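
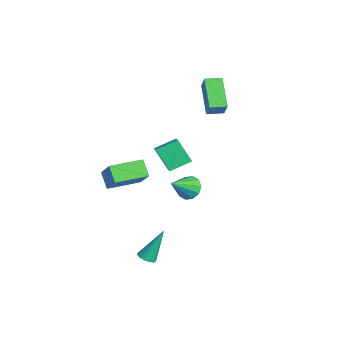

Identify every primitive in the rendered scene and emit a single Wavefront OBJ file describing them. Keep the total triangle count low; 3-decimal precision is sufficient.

v 4.043 -2.256 -3.682
v 4.507 -2.477 -3.515
v 3.857 -1.304 -1.898
v 4.58 -2.255 -3.626
v 4.53 -2.033 -3.75
v 4.369 -1.863 -3.857
v 4.133 -1.782 -3.925
v 3.876 -1.81 -3.937
v 3.658 -1.94 -3.89
v 3.528 -2.143 -3.796
v 3.516 -2.371 -3.675
v 3.625 -2.573 -3.556
v 3.829 -2.702 -3.466
v 4.083 -2.729 -3.425
v 4.328 -2.648 -3.443
v -2.089 2.345 2.643
v -3.738 2.469 3.871
v -2.04 3.314 2.61
v -3.69 3.437 3.838
v -1.39 2.343 3.582
v -3.04 2.466 4.81
v -1.342 3.311 3.549
v -2.991 3.435 4.777
v -0.204 -0.831 1.504
v -0.341 0.388 1.993
v -0.938 -0.76 1.123
v -1.075 0.458 1.612
v 0.515 -0.238 0.228
v 0.378 0.98 0.717
v -0.219 -0.168 -0.153
v -0.356 1.051 0.336
v -0.177 0.961 -1.749
v 0.52 1.332 -1.782
v 0.477 -0.181 -0.771
v 0.27 1.513 -1.404
v -0.15 1.484 -1.157
v -0.581 1.254 -1.137
v -0.857 0.913 -1.35
v -0.874 0.59 -1.716
v -0.624 0.409 -2.094
v -0.204 0.439 -2.341
v 0.227 0.668 -2.362
v 0.503 1.009 -2.148
v -3.151 -3.207 -1.86
v -1.984 -2.98 -0.617
v -3.514 -1.291 -1.868
v -2.347 -1.064 -0.625
v -2.333 -3.056 -2.655
v -1.166 -2.829 -1.412
v -2.696 -1.14 -2.663
v -1.529 -0.913 -1.42
f 2 1 4
f 2 4 3
f 4 1 5
f 4 5 3
f 5 1 6
f 5 6 3
f 6 1 7
f 6 7 3
f 7 1 8
f 7 8 3
f 8 1 9
f 8 9 3
f 9 1 10
f 9 10 3
f 10 1 11
f 10 11 3
f 11 1 12
f 11 12 3
f 12 1 13
f 12 13 3
f 13 1 14
f 13 14 3
f 14 1 15
f 14 15 3
f 15 1 2
f 15 2 3
f 17 19 16
f 20 17 16
f 16 19 18
f 18 20 16
f 17 23 19
f 21 17 20
f 21 23 17
f 19 23 18
f 22 20 18
f 18 23 22
f 22 21 20
f 23 21 22
f 25 27 24
f 28 25 24
f 24 27 26
f 26 28 24
f 25 31 27
f 29 25 28
f 29 31 25
f 27 31 26
f 30 28 26
f 26 31 30
f 30 29 28
f 31 29 30
f 33 32 35
f 33 35 34
f 35 32 36
f 35 36 34
f 36 32 37
f 36 37 34
f 37 32 38
f 37 38 34
f 38 32 39
f 38 39 34
f 39 32 40
f 39 40 34
f 40 32 41
f 40 41 34
f 41 32 42
f 41 42 34
f 42 32 43
f 42 43 34
f 43 32 33
f 43 33 34
f 45 47 44
f 48 45 44
f 44 47 46
f 46 48 44
f 45 51 47
f 49 45 48
f 49 51 45
f 47 51 46
f 50 48 46
f 46 51 50
f 50 49 48
f 51 49 50



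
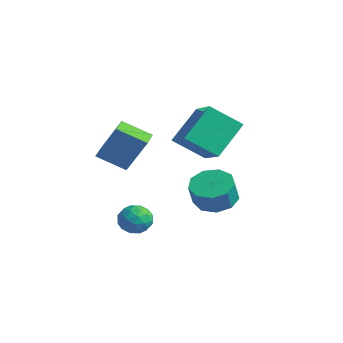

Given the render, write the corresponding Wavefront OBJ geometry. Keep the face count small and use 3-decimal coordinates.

v -0.137 -4.665 0.91
v 0.736 -4.157 2.74
v -0.718 -3.969 0.994
v 0.155 -3.461 2.824
v 0.865 -3.739 0.176
v 1.738 -3.231 2.006
v 0.284 -3.043 0.26
v 1.157 -2.535 2.09
v 0.796 -3.203 -2.776
v 1.547 -3.05 -3.122
v 1.293 -4.33 -2.198
v 2.044 -4.177 -2.544
v 1.753 -3.678 -1.933
v 1.446 -2.981 -2.29
v 1.394 -4.399 -3.03
v 1.087 -3.702 -3.387
v 1.916 -3.789 -3.28
v 2.139 -3.343 -2.602
v 0.701 -4.037 -2.718
v 0.924 -3.591 -2.04
v 1.128 -3.027 -3
v 1.712 -4.353 -2.32
v 1.541 -4.059 -1.961
v 1.983 -3.969 -2.165
v 1.069 -2.987 -2.511
v 1.51 -2.897 -2.714
v 1.631 -3.266 -2.015
v 1.33 -4.483 -2.606
v 1.771 -4.393 -2.809
v 0.857 -3.411 -3.155
v 1.299 -3.321 -3.359
v 1.209 -4.114 -3.305
v 1.786 -3.372 -3.296
v 2.078 -4.035 -2.956
v 1.696 -4.165 -3.242
v 1.516 -3.755 -3.452
v 1.917 -3.11 -2.898
v 2.209 -3.773 -2.558
v 2.038 -3.479 -2.198
v 1.858 -3.07 -2.408
v 2.134 -3.544 -2.99
v 0.631 -3.607 -2.762
v 0.923 -4.27 -2.422
v 0.982 -4.31 -2.912
v 0.802 -3.901 -3.122
v 0.762 -3.345 -2.364
v 1.054 -4.008 -2.024
v 1.324 -3.625 -1.868
v 1.144 -3.215 -2.078
v 0.706 -3.836 -2.33
v 0.175 1.762 -3.524
v 0.98 1.163 -3.95
v 1.249 0.679 -2.763
v 0.445 1.278 -2.336
v 1.242 1.828 -3.739
v 1.511 1.345 -2.551
v 1.005 2.462 -3.427
v 1.274 1.979 -2.239
v 0.379 2.769 -3.16
v 0.649 2.285 -1.973
v -0.341 2.604 -3.064
v -0.072 2.121 -1.876
v -0.82 2.045 -3.182
v -0.551 1.562 -1.995
v -0.834 1.354 -3.461
v -0.564 0.87 -2.273
v -0.375 0.853 -3.769
v -0.105 0.37 -2.581
v 0.341 0.778 -3.962
v 0.611 0.294 -2.775
v -0.353 -0.384 0.605
v 1.319 -0.939 1.51
v -0.611 1.206 2.058
v 1.06 0.651 2.963
v 0.62 0.769 -0.483
v 2.291 0.214 0.422
v 0.361 2.359 0.97
v 2.033 1.804 1.875
f 2 4 1
f 5 2 1
f 1 4 3
f 3 5 1
f 2 8 4
f 6 2 5
f 6 8 2
f 4 8 3
f 7 5 3
f 3 8 7
f 7 6 5
f 8 6 7
f 9 46 25
f 46 20 49
f 25 49 14
f 46 49 25
f 9 25 21
f 25 14 26
f 21 26 10
f 25 26 21
f 9 21 30
f 21 10 31
f 30 31 16
f 21 31 30
f 9 30 42
f 30 16 45
f 42 45 19
f 30 45 42
f 9 42 46
f 42 19 50
f 46 50 20
f 42 50 46
f 10 26 37
f 26 14 40
f 37 40 18
f 26 40 37
f 14 49 27
f 49 20 48
f 27 48 13
f 49 48 27
f 20 50 47
f 50 19 43
f 47 43 11
f 50 43 47
f 19 45 44
f 45 16 32
f 44 32 15
f 45 32 44
f 16 31 36
f 31 10 33
f 36 33 17
f 31 33 36
f 12 38 24
f 38 18 39
f 24 39 13
f 38 39 24
f 12 24 22
f 24 13 23
f 22 23 11
f 24 23 22
f 12 22 29
f 22 11 28
f 29 28 15
f 22 28 29
f 12 29 34
f 29 15 35
f 34 35 17
f 29 35 34
f 12 34 38
f 34 17 41
f 38 41 18
f 34 41 38
f 13 39 27
f 39 18 40
f 27 40 14
f 39 40 27
f 11 23 47
f 23 13 48
f 47 48 20
f 23 48 47
f 15 28 44
f 28 11 43
f 44 43 19
f 28 43 44
f 17 35 36
f 35 15 32
f 36 32 16
f 35 32 36
f 18 41 37
f 41 17 33
f 37 33 10
f 41 33 37
f 52 51 55
f 52 55 53
f 53 55 56
f 53 56 54
f 55 51 57
f 55 57 56
f 56 57 58
f 56 58 54
f 57 51 59
f 57 59 58
f 58 59 60
f 58 60 54
f 59 51 61
f 59 61 60
f 60 61 62
f 60 62 54
f 61 51 63
f 61 63 62
f 62 63 64
f 62 64 54
f 63 51 65
f 63 65 64
f 64 65 66
f 64 66 54
f 65 51 67
f 65 67 66
f 66 67 68
f 66 68 54
f 67 51 69
f 67 69 68
f 68 69 70
f 68 70 54
f 69 51 52
f 69 52 70
f 70 52 53
f 70 53 54
f 72 74 71
f 75 72 71
f 71 74 73
f 73 75 71
f 72 78 74
f 76 72 75
f 76 78 72
f 74 78 73
f 77 75 73
f 73 78 77
f 77 76 75
f 78 76 77



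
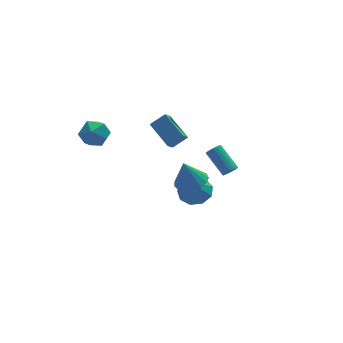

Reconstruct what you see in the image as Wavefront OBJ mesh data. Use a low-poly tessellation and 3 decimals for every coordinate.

v -0.877 -3.853 1.791
v -0.105 -3.298 1.925
v -1.263 -3.667 3.249
v -0.433 -3.002 1.8
v -0.863 -2.9 1.673
v -1.296 -3.017 1.574
v -1.633 -3.325 1.523
v -1.797 -3.754 1.535
v -1.75 -4.206 1.604
v -1.503 -4.577 1.717
v -1.113 -4.782 1.847
v -0.668 -4.774 1.963
v -0.272 -4.555 2.04
v -0.014 -4.175 2.06
v 0.046 -3.722 2.019
v 0.657 -0.394 -2.439
v 1.639 -0.58 -2.192
v 0.263 -0.826 -1.201
v 1.467 0.081 -2.016
v 0.916 0.519 -2.038
v 0.244 0.53 -2.249
v -0.235 0.109 -2.548
v -0.297 -0.547 -2.797
v 0.088 -1.132 -2.878
v 0.739 -1.371 -2.754
v 1.352 -1.153 -2.483
v 0.399 0.886 1.5
v -0.077 2.518 2.254
v -0.502 0.93 0.836
v -0.978 2.562 1.591
v 0.838 1.278 0.929
v 0.362 2.91 1.684
v -0.063 1.322 0.266
v -0.539 2.954 1.02
v -4.334 4.536 0.659
v -3.392 4.442 1.037
v -4.428 2.898 0.483
v -3.486 2.804 0.861
v -4.251 3.1 1.467
v -4.193 4.112 1.576
v -3.627 3.228 -0.056
v -3.569 4.24 0.053
v -2.955 3.633 0.596
v -3.34 3.554 1.537
v -4.48 3.786 -0.017
v -4.865 3.707 0.924
v 3.597 1.646 -3.23
v 3.984 1.544 -2.898
v 3.47 2.972 -1.858
v 3.083 3.074 -2.19
v 4.075 1.67 -3.027
v 3.561 3.099 -1.988
v 4.094 1.794 -3.187
v 3.58 3.222 -2.148
v 4.036 1.894 -3.354
v 3.522 3.323 -2.315
v 3.912 1.957 -3.502
v 3.398 3.386 -2.462
v 3.74 1.972 -3.608
v 3.226 3.401 -2.569
v 3.546 1.938 -3.657
v 3.032 3.367 -2.617
v 3.36 1.859 -3.64
v 2.846 3.288 -2.601
v 3.21 1.748 -3.562
v 2.696 3.176 -2.522
v 3.119 1.621 -3.432
v 2.605 3.05 -2.393
v 3.1 1.498 -3.272
v 2.586 2.926 -2.233
v 3.158 1.397 -3.105
v 2.644 2.826 -2.066
v 3.282 1.334 -2.958
v 2.768 2.763 -1.918
v 3.454 1.319 -2.851
v 2.94 2.748 -1.812
v 3.648 1.353 -2.803
v 3.134 2.782 -1.763
v 3.834 1.432 -2.819
v 3.32 2.861 -1.78
f 2 1 4
f 2 4 3
f 4 1 5
f 4 5 3
f 5 1 6
f 5 6 3
f 6 1 7
f 6 7 3
f 7 1 8
f 7 8 3
f 8 1 9
f 8 9 3
f 9 1 10
f 9 10 3
f 10 1 11
f 10 11 3
f 11 1 12
f 11 12 3
f 12 1 13
f 12 13 3
f 13 1 14
f 13 14 3
f 14 1 15
f 14 15 3
f 15 1 2
f 15 2 3
f 17 16 19
f 17 19 18
f 19 16 20
f 19 20 18
f 20 16 21
f 20 21 18
f 21 16 22
f 21 22 18
f 22 16 23
f 22 23 18
f 23 16 24
f 23 24 18
f 24 16 25
f 24 25 18
f 25 16 26
f 25 26 18
f 26 16 17
f 26 17 18
f 28 30 27
f 31 28 27
f 27 30 29
f 29 31 27
f 28 34 30
f 32 28 31
f 32 34 28
f 30 34 29
f 33 31 29
f 29 34 33
f 33 32 31
f 34 32 33
f 35 46 40
f 35 40 36
f 35 36 42
f 35 42 45
f 35 45 46
f 36 40 44
f 40 46 39
f 46 45 37
f 45 42 41
f 42 36 43
f 38 44 39
f 38 39 37
f 38 37 41
f 38 41 43
f 38 43 44
f 39 44 40
f 37 39 46
f 41 37 45
f 43 41 42
f 44 43 36
f 48 47 51
f 48 51 49
f 49 51 52
f 49 52 50
f 51 47 53
f 51 53 52
f 52 53 54
f 52 54 50
f 53 47 55
f 53 55 54
f 54 55 56
f 54 56 50
f 55 47 57
f 55 57 56
f 56 57 58
f 56 58 50
f 57 47 59
f 57 59 58
f 58 59 60
f 58 60 50
f 59 47 61
f 59 61 60
f 60 61 62
f 60 62 50
f 61 47 63
f 61 63 62
f 62 63 64
f 62 64 50
f 63 47 65
f 63 65 64
f 64 65 66
f 64 66 50
f 65 47 67
f 65 67 66
f 66 67 68
f 66 68 50
f 67 47 69
f 67 69 68
f 68 69 70
f 68 70 50
f 69 47 71
f 69 71 70
f 70 71 72
f 70 72 50
f 71 47 73
f 71 73 72
f 72 73 74
f 72 74 50
f 73 47 75
f 73 75 74
f 74 75 76
f 74 76 50
f 75 47 77
f 75 77 76
f 76 77 78
f 76 78 50
f 77 47 79
f 77 79 78
f 78 79 80
f 78 80 50
f 79 47 48
f 79 48 80
f 80 48 49
f 80 49 50



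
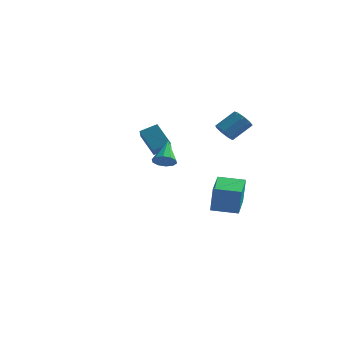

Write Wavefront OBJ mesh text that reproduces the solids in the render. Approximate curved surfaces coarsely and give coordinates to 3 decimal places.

v 1.975 2.906 -3.98
v 2.2 2.74 -2.222
v 1.477 4.786 -3.739
v 1.702 4.62 -1.981
v 3.538 3.34 -4.139
v 3.763 3.174 -2.381
v 3.04 5.22 -3.898
v 3.265 5.054 -2.14
v 2.079 -3.589 1.934
v 2.738 -3.553 2.098
v 1.741 -2.371 3.026
v 2.668 -3.287 1.78
v 2.374 -3.137 1.521
v 1.966 -3.159 1.42
v 1.602 -3.346 1.515
v 1.42 -3.625 1.771
v 1.49 -3.891 2.089
v 1.784 -4.041 2.348
v 2.192 -4.019 2.449
v 2.556 -3.832 2.353
v -1.489 2.725 0.26
v -2.524 3.144 1.474
v -1.963 3.855 -0.534
v -2.998 4.274 0.681
v -0.682 3.386 0.719
v -1.717 3.805 1.934
v -1.156 4.516 -0.074
v -2.191 4.935 1.14
v 3.427 1.39 2.674
v 4.016 1.27 2.296
v 4.781 2.15 3.208
v 4.193 2.27 3.586
v 3.781 1.657 2.119
v 4.547 2.537 3.032
v 3.381 1.92 2.203
v 4.146 2.799 3.115
v 3.002 1.934 2.507
v 3.768 2.813 3.419
v 2.823 1.694 2.889
v 3.588 2.573 3.801
v 2.926 1.312 3.17
v 3.691 2.191 4.082
v 3.264 0.967 3.22
v 4.029 1.846 4.132
v 3.678 0.82 3.014
v 4.443 1.699 3.926
v 3.975 0.94 2.649
v 4.741 1.819 3.561
f 2 4 1
f 5 2 1
f 1 4 3
f 3 5 1
f 2 8 4
f 6 2 5
f 6 8 2
f 4 8 3
f 7 5 3
f 3 8 7
f 7 6 5
f 8 6 7
f 10 9 12
f 10 12 11
f 12 9 13
f 12 13 11
f 13 9 14
f 13 14 11
f 14 9 15
f 14 15 11
f 15 9 16
f 15 16 11
f 16 9 17
f 16 17 11
f 17 9 18
f 17 18 11
f 18 9 19
f 18 19 11
f 19 9 20
f 19 20 11
f 20 9 10
f 20 10 11
f 22 24 21
f 25 22 21
f 21 24 23
f 23 25 21
f 22 28 24
f 26 22 25
f 26 28 22
f 24 28 23
f 27 25 23
f 23 28 27
f 27 26 25
f 28 26 27
f 30 29 33
f 30 33 31
f 31 33 34
f 31 34 32
f 33 29 35
f 33 35 34
f 34 35 36
f 34 36 32
f 35 29 37
f 35 37 36
f 36 37 38
f 36 38 32
f 37 29 39
f 37 39 38
f 38 39 40
f 38 40 32
f 39 29 41
f 39 41 40
f 40 41 42
f 40 42 32
f 41 29 43
f 41 43 42
f 42 43 44
f 42 44 32
f 43 29 45
f 43 45 44
f 44 45 46
f 44 46 32
f 45 29 47
f 45 47 46
f 46 47 48
f 46 48 32
f 47 29 30
f 47 30 48
f 48 30 31
f 48 31 32



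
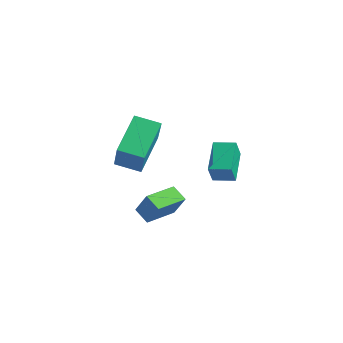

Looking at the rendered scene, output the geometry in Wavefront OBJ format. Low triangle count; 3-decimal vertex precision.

v -3.584 -1.663 -1.232
v -2.995 -1.572 -0.19
v -3.669 -0.208 -1.31
v -3.081 -0.117 -0.269
v -2.879 -1.643 -1.631
v -2.291 -1.552 -0.59
v -2.965 -0.188 -1.71
v -2.376 -0.097 -0.668
v -1.667 0.688 0.458
v -1.46 0.261 1.36
v -2.571 1.734 1.16
v -2.364 1.306 2.062
v -0.936 1.254 0.558
v -0.729 0.826 1.46
v -1.84 2.299 1.26
v -1.633 1.872 2.162
v -2.944 -3.183 2.323
v -3.653 -1.775 3.346
v -2.096 -2.545 2.033
v -2.805 -1.137 3.056
v -2.015 -3.763 3.764
v -2.724 -2.355 4.787
v -1.167 -3.125 3.474
v -1.876 -1.717 4.497
f 2 4 1
f 5 2 1
f 1 4 3
f 3 5 1
f 2 8 4
f 6 2 5
f 6 8 2
f 4 8 3
f 7 5 3
f 3 8 7
f 7 6 5
f 8 6 7
f 10 12 9
f 13 10 9
f 9 12 11
f 11 13 9
f 10 16 12
f 14 10 13
f 14 16 10
f 12 16 11
f 15 13 11
f 11 16 15
f 15 14 13
f 16 14 15
f 18 20 17
f 21 18 17
f 17 20 19
f 19 21 17
f 18 24 20
f 22 18 21
f 22 24 18
f 20 24 19
f 23 21 19
f 19 24 23
f 23 22 21
f 24 22 23



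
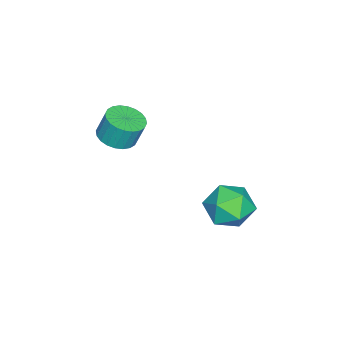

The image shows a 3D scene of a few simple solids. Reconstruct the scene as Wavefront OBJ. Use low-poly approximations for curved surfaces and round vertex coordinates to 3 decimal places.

v 0.29 -0.685 2.812
v 0.809 -1.249 3.039
v 0.749 -0.88 4.095
v 0.23 -0.315 3.868
v 1.002 -1.014 2.968
v 0.942 -0.645 4.024
v 1.086 -0.729 2.873
v 1.026 -0.36 3.929
v 1.05 -0.437 2.769
v 0.989 -0.068 3.824
v 0.897 -0.183 2.671
v 0.837 0.186 3.727
v 0.652 -0.005 2.595
v 0.592 0.364 3.65
v 0.352 0.069 2.552
v 0.292 0.439 3.607
v 0.043 0.029 2.548
v -0.018 0.398 3.604
v -0.229 -0.12 2.585
v -0.289 0.249 3.641
v -0.422 -0.355 2.656
v -0.482 0.014 3.712
v -0.506 -0.64 2.751
v -0.566 -0.271 3.807
v -0.469 -0.932 2.856
v -0.53 -0.563 3.911
v -0.317 -1.186 2.953
v -0.377 -0.817 4.009
v -0.072 -1.364 3.03
v -0.132 -0.995 4.085
v 0.228 -1.439 3.073
v 0.168 -1.069 4.128
v 0.538 -1.398 3.076
v 0.477 -1.029 4.132
v -0.639 4.002 0.487
v -0.018 4.708 -0.007
v 0.478 2.752 0.107
v 1.099 3.458 -0.387
v 0.992 3.492 0.669
v 0.302 4.265 0.904
v 0.158 3.195 -0.804
v -0.532 3.968 -0.569
v 0.475 4.209 -0.805
v 0.99 4.393 0.105
v -0.53 3.067 -0.005
v -0.015 3.251 0.905
f 2 1 5
f 2 5 3
f 3 5 6
f 3 6 4
f 5 1 7
f 5 7 6
f 6 7 8
f 6 8 4
f 7 1 9
f 7 9 8
f 8 9 10
f 8 10 4
f 9 1 11
f 9 11 10
f 10 11 12
f 10 12 4
f 11 1 13
f 11 13 12
f 12 13 14
f 12 14 4
f 13 1 15
f 13 15 14
f 14 15 16
f 14 16 4
f 15 1 17
f 15 17 16
f 16 17 18
f 16 18 4
f 17 1 19
f 17 19 18
f 18 19 20
f 18 20 4
f 19 1 21
f 19 21 20
f 20 21 22
f 20 22 4
f 21 1 23
f 21 23 22
f 22 23 24
f 22 24 4
f 23 1 25
f 23 25 24
f 24 25 26
f 24 26 4
f 25 1 27
f 25 27 26
f 26 27 28
f 26 28 4
f 27 1 29
f 27 29 28
f 28 29 30
f 28 30 4
f 29 1 31
f 29 31 30
f 30 31 32
f 30 32 4
f 31 1 33
f 31 33 32
f 32 33 34
f 32 34 4
f 33 1 2
f 33 2 34
f 34 2 3
f 34 3 4
f 35 46 40
f 35 40 36
f 35 36 42
f 35 42 45
f 35 45 46
f 36 40 44
f 40 46 39
f 46 45 37
f 45 42 41
f 42 36 43
f 38 44 39
f 38 39 37
f 38 37 41
f 38 41 43
f 38 43 44
f 39 44 40
f 37 39 46
f 41 37 45
f 43 41 42
f 44 43 36



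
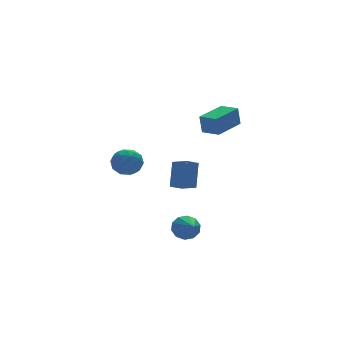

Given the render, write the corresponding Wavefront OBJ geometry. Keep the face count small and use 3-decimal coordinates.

v -4.296 1.326 0.658
v -3.501 1.076 1.148
v -4.419 -0.136 0.112
v -3.624 -0.386 0.602
v -4.439 -0.175 1.079
v -4.363 0.729 1.416
v -3.557 0.211 -0.156
v -3.481 1.115 0.181
v -3.044 0.387 0.645
v -3.588 0.149 1.408
v -4.332 0.791 -0.148
v -4.876 0.553 0.615
v -3.888 1.329 0.951
v -4.032 -0.389 0.309
v -4.511 -0.265 0.59
v -4.044 -0.412 0.877
v -4.394 1.125 1.108
v -3.927 0.978 1.396
v -4.478 0.243 1.356
v -3.993 -0.038 -0.136
v -3.526 -0.185 0.152
v -3.876 1.352 0.383
v -3.409 1.205 0.67
v -3.442 0.697 -0.096
v -3.151 0.778 0.943
v -3.224 -0.082 0.622
v -3.185 0.27 0.177
v -3.14 0.801 0.375
v -3.472 0.637 1.391
v -3.544 -0.222 1.071
v -4.023 -0.098 1.351
v -3.978 0.433 1.549
v -3.203 0.233 1.096
v -4.376 1.162 0.189
v -4.448 0.303 -0.131
v -3.942 0.507 -0.289
v -3.897 1.038 -0.091
v -4.696 1.022 0.638
v -4.769 0.162 0.317
v -4.78 0.139 0.885
v -4.735 0.67 1.083
v -4.717 0.707 0.164
v 1.291 4.185 -3.805
v 1.679 3.11 -3.407
v 0.439 4.019 -3.42
v 0.827 2.944 -3.022
v 1.853 4.976 -2.218
v 2.241 3.901 -1.82
v 1.001 4.81 -1.833
v 1.389 3.735 -1.435
v 0.993 -0.85 2.291
v 0.828 -0.84 3.48
v 0.508 0.201 2.215
v 0.344 0.211 3.404
v 2.816 0.009 2.536
v 2.652 0.019 3.725
v 2.332 1.06 2.46
v 2.167 1.07 3.649
v -2.03 -2.779 -3.471
v -1.768 -3.177 -4.151
v -2.33 -4.281 -2.709
v -1.363 -3.102 -3.845
v -1.213 -2.905 -3.396
v -1.375 -2.659 -2.976
v -1.787 -2.459 -2.745
v -2.292 -2.382 -2.791
v -2.697 -2.456 -3.097
v -2.847 -2.654 -3.546
v -2.685 -2.9 -3.966
v -2.273 -3.099 -4.197
f 1 38 17
f 38 12 41
f 17 41 6
f 38 41 17
f 1 17 13
f 17 6 18
f 13 18 2
f 17 18 13
f 1 13 22
f 13 2 23
f 22 23 8
f 13 23 22
f 1 22 34
f 22 8 37
f 34 37 11
f 22 37 34
f 1 34 38
f 34 11 42
f 38 42 12
f 34 42 38
f 2 18 29
f 18 6 32
f 29 32 10
f 18 32 29
f 6 41 19
f 41 12 40
f 19 40 5
f 41 40 19
f 12 42 39
f 42 11 35
f 39 35 3
f 42 35 39
f 11 37 36
f 37 8 24
f 36 24 7
f 37 24 36
f 8 23 28
f 23 2 25
f 28 25 9
f 23 25 28
f 4 30 16
f 30 10 31
f 16 31 5
f 30 31 16
f 4 16 14
f 16 5 15
f 14 15 3
f 16 15 14
f 4 14 21
f 14 3 20
f 21 20 7
f 14 20 21
f 4 21 26
f 21 7 27
f 26 27 9
f 21 27 26
f 4 26 30
f 26 9 33
f 30 33 10
f 26 33 30
f 5 31 19
f 31 10 32
f 19 32 6
f 31 32 19
f 3 15 39
f 15 5 40
f 39 40 12
f 15 40 39
f 7 20 36
f 20 3 35
f 36 35 11
f 20 35 36
f 9 27 28
f 27 7 24
f 28 24 8
f 27 24 28
f 10 33 29
f 33 9 25
f 29 25 2
f 33 25 29
f 44 46 43
f 47 44 43
f 43 46 45
f 45 47 43
f 44 50 46
f 48 44 47
f 48 50 44
f 46 50 45
f 49 47 45
f 45 50 49
f 49 48 47
f 50 48 49
f 52 54 51
f 55 52 51
f 51 54 53
f 53 55 51
f 52 58 54
f 56 52 55
f 56 58 52
f 54 58 53
f 57 55 53
f 53 58 57
f 57 56 55
f 58 56 57
f 60 59 62
f 60 62 61
f 62 59 63
f 62 63 61
f 63 59 64
f 63 64 61
f 64 59 65
f 64 65 61
f 65 59 66
f 65 66 61
f 66 59 67
f 66 67 61
f 67 59 68
f 67 68 61
f 68 59 69
f 68 69 61
f 69 59 70
f 69 70 61
f 70 59 60
f 70 60 61



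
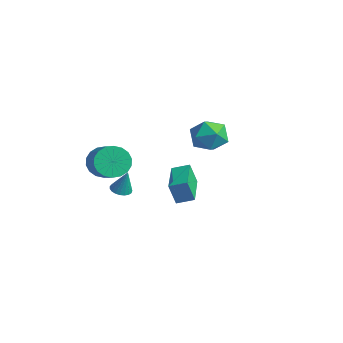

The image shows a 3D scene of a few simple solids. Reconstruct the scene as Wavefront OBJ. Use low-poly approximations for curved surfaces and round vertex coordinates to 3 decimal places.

v -1.628 3.852 3.564
v -1.105 4.346 2.811
v -0.655 2.494 3.349
v -0.132 2.988 2.596
v -0.037 3.298 3.585
v -0.639 4.137 3.718
v -1.121 2.703 2.442
v -1.723 3.542 2.575
v -0.792 3.636 2.118
v -0.122 4.004 2.825
v -1.638 2.836 3.335
v -0.968 3.204 4.042
v 3.981 -1.595 2.487
v 3.781 -1.863 3.556
v 2.369 -0.395 2.487
v 2.169 -0.663 3.556
v 4.471 -0.937 2.744
v 4.271 -1.205 3.813
v 2.859 0.263 2.744
v 2.659 -0.005 3.813
v -2.527 -1.347 1.957
v -2.062 -1.221 1.173
v -0.828 -1.507 1.859
v -1.293 -1.633 2.643
v -2.067 -0.846 1.338
v -0.833 -1.132 2.023
v -2.162 -0.57 1.625
v -0.929 -0.856 2.31
v -2.33 -0.449 1.978
v -1.097 -0.734 2.663
v -2.537 -0.505 2.327
v -1.303 -0.791 3.012
v -2.742 -0.728 2.603
v -1.508 -1.013 3.288
v -2.904 -1.073 2.751
v -1.67 -1.359 3.436
v -2.992 -1.473 2.741
v -1.758 -1.759 3.427
v -2.987 -1.848 2.577
v -1.753 -2.134 3.262
v -2.891 -2.124 2.29
v -1.658 -2.41 2.975
v -2.723 -2.246 1.937
v -1.49 -2.531 2.622
v -2.517 -2.189 1.588
v -1.283 -2.475 2.273
v -2.312 -1.967 1.312
v -1.078 -2.252 1.997
v -2.15 -1.621 1.164
v -0.916 -1.907 1.849
v 1.351 -2.812 2.484
v 1.838 -2.711 2.332
v 1.689 -2.648 3.676
v 1.749 -2.514 2.33
v 1.591 -2.369 2.355
v 1.391 -2.3 2.402
v 1.185 -2.32 2.463
v 1.007 -2.425 2.528
v 0.889 -2.596 2.585
v 0.851 -2.806 2.625
v 0.899 -3.016 2.64
v 1.025 -3.191 2.628
v 1.208 -3.3 2.592
v 1.416 -3.325 2.536
v 1.612 -3.262 2.472
v 1.763 -3.12 2.41
v 1.843 -2.926 2.36
f 1 12 6
f 1 6 2
f 1 2 8
f 1 8 11
f 1 11 12
f 2 6 10
f 6 12 5
f 12 11 3
f 11 8 7
f 8 2 9
f 4 10 5
f 4 5 3
f 4 3 7
f 4 7 9
f 4 9 10
f 5 10 6
f 3 5 12
f 7 3 11
f 9 7 8
f 10 9 2
f 14 16 13
f 17 14 13
f 13 16 15
f 15 17 13
f 14 20 16
f 18 14 17
f 18 20 14
f 16 20 15
f 19 17 15
f 15 20 19
f 19 18 17
f 20 18 19
f 22 21 25
f 22 25 23
f 23 25 26
f 23 26 24
f 25 21 27
f 25 27 26
f 26 27 28
f 26 28 24
f 27 21 29
f 27 29 28
f 28 29 30
f 28 30 24
f 29 21 31
f 29 31 30
f 30 31 32
f 30 32 24
f 31 21 33
f 31 33 32
f 32 33 34
f 32 34 24
f 33 21 35
f 33 35 34
f 34 35 36
f 34 36 24
f 35 21 37
f 35 37 36
f 36 37 38
f 36 38 24
f 37 21 39
f 37 39 38
f 38 39 40
f 38 40 24
f 39 21 41
f 39 41 40
f 40 41 42
f 40 42 24
f 41 21 43
f 41 43 42
f 42 43 44
f 42 44 24
f 43 21 45
f 43 45 44
f 44 45 46
f 44 46 24
f 45 21 47
f 45 47 46
f 46 47 48
f 46 48 24
f 47 21 49
f 47 49 48
f 48 49 50
f 48 50 24
f 49 21 22
f 49 22 50
f 50 22 23
f 50 23 24
f 52 51 54
f 52 54 53
f 54 51 55
f 54 55 53
f 55 51 56
f 55 56 53
f 56 51 57
f 56 57 53
f 57 51 58
f 57 58 53
f 58 51 59
f 58 59 53
f 59 51 60
f 59 60 53
f 60 51 61
f 60 61 53
f 61 51 62
f 61 62 53
f 62 51 63
f 62 63 53
f 63 51 64
f 63 64 53
f 64 51 65
f 64 65 53
f 65 51 66
f 65 66 53
f 66 51 67
f 66 67 53
f 67 51 52
f 67 52 53



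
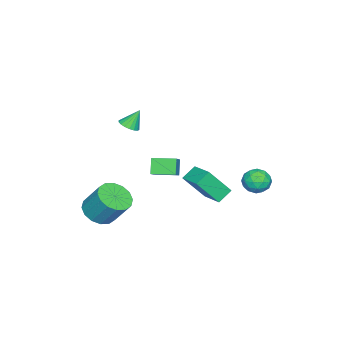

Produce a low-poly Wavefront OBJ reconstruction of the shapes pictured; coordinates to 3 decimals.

v -0.259 2.202 -0.955
v 0.378 1.256 0.501
v -0.97 2.554 -0.416
v -0.334 1.608 1.041
v 0.594 3.352 -0.581
v 1.23 2.406 0.876
v -0.118 3.704 -0.041
v 0.519 2.758 1.415
v 1.009 -3.124 -2.752
v 1.796 -2.646 -3.168
v 1.937 -1.638 -1.745
v 1.151 -2.116 -1.328
v 1.376 -2.373 -3.32
v 1.517 -1.366 -1.896
v 0.858 -2.302 -3.319
v 1 -1.294 -1.895
v 0.381 -2.451 -3.166
v 0.522 -1.443 -1.742
v 0.072 -2.78 -2.902
v 0.213 -1.772 -1.479
v 0.014 -3.201 -2.598
v 0.155 -2.193 -1.175
v 0.223 -3.602 -2.335
v 0.364 -2.594 -0.912
v 0.643 -3.874 -2.184
v 0.784 -2.867 -0.76
v 1.16 -3.946 -2.185
v 1.302 -2.938 -0.761
v 1.638 -3.797 -2.338
v 1.779 -2.789 -0.914
v 1.947 -3.468 -2.601
v 2.088 -2.46 -1.178
v 2.005 -3.047 -2.905
v 2.146 -2.039 -1.482
v -4.005 3.857 -1.063
v -3.49 4.42 -0.734
v -2.95 3.14 -1.486
v -2.435 3.703 -1.157
v -2.893 3.218 -0.661
v -3.545 3.662 -0.4
v -2.895 3.898 -1.82
v -3.547 4.342 -1.559
v -2.804 4.445 -1.202
v -2.803 4.025 -0.486
v -3.637 3.535 -1.734
v -3.636 3.115 -1.018
v -3.84 4.202 -0.861
v -2.6 3.358 -1.359
v -2.869 3.074 -1.067
v -2.566 3.404 -0.874
v -3.872 3.756 -0.665
v -3.569 4.087 -0.471
v -3.218 3.38 -0.429
v -2.871 3.473 -1.749
v -2.568 3.804 -1.555
v -3.874 4.156 -1.346
v -3.571 4.486 -1.153
v -3.222 4.18 -1.791
v -3.134 4.547 -0.943
v -2.514 4.126 -1.192
v -2.785 4.241 -1.582
v -3.168 4.501 -1.428
v -3.133 4.3 -0.522
v -2.513 3.879 -0.771
v -2.782 3.594 -0.479
v -3.165 3.855 -0.325
v -2.73 4.315 -0.797
v -3.927 3.681 -1.449
v -3.307 3.26 -1.698
v -3.275 3.705 -1.895
v -3.658 3.966 -1.741
v -3.926 3.434 -1.028
v -3.306 3.013 -1.277
v -3.272 3.059 -0.792
v -3.655 3.319 -0.638
v -3.71 3.245 -1.423
v -0.589 -2.167 2.967
v -0.207 -1.708 2.913
v -0.971 -1.733 3.973
v -0.427 -1.617 2.791
v -0.679 -1.636 2.704
v -0.912 -1.76 2.668
v -1.082 -1.964 2.692
v -1.155 -2.209 2.771
v -1.115 -2.446 2.888
v -0.971 -2.627 3.021
v -0.751 -2.717 3.144
v -0.5 -2.699 3.231
v -0.266 -2.575 3.266
v -0.096 -2.37 3.242
v -0.024 -2.125 3.164
v -0.064 -1.889 3.046
v 0.999 0.003 0.776
v 0.492 -0.192 1.591
v 0.638 1.198 0.837
v 0.131 1.003 1.653
v 1.949 0.257 1.427
v 1.442 0.062 2.243
v 1.588 1.452 1.489
v 1.081 1.257 2.304
f 2 4 1
f 5 2 1
f 1 4 3
f 3 5 1
f 2 8 4
f 6 2 5
f 6 8 2
f 4 8 3
f 7 5 3
f 3 8 7
f 7 6 5
f 8 6 7
f 10 9 13
f 10 13 11
f 11 13 14
f 11 14 12
f 13 9 15
f 13 15 14
f 14 15 16
f 14 16 12
f 15 9 17
f 15 17 16
f 16 17 18
f 16 18 12
f 17 9 19
f 17 19 18
f 18 19 20
f 18 20 12
f 19 9 21
f 19 21 20
f 20 21 22
f 20 22 12
f 21 9 23
f 21 23 22
f 22 23 24
f 22 24 12
f 23 9 25
f 23 25 24
f 24 25 26
f 24 26 12
f 25 9 27
f 25 27 26
f 26 27 28
f 26 28 12
f 27 9 29
f 27 29 28
f 28 29 30
f 28 30 12
f 29 9 31
f 29 31 30
f 30 31 32
f 30 32 12
f 31 9 33
f 31 33 32
f 32 33 34
f 32 34 12
f 33 9 10
f 33 10 34
f 34 10 11
f 34 11 12
f 35 72 51
f 72 46 75
f 51 75 40
f 72 75 51
f 35 51 47
f 51 40 52
f 47 52 36
f 51 52 47
f 35 47 56
f 47 36 57
f 56 57 42
f 47 57 56
f 35 56 68
f 56 42 71
f 68 71 45
f 56 71 68
f 35 68 72
f 68 45 76
f 72 76 46
f 68 76 72
f 36 52 63
f 52 40 66
f 63 66 44
f 52 66 63
f 40 75 53
f 75 46 74
f 53 74 39
f 75 74 53
f 46 76 73
f 76 45 69
f 73 69 37
f 76 69 73
f 45 71 70
f 71 42 58
f 70 58 41
f 71 58 70
f 42 57 62
f 57 36 59
f 62 59 43
f 57 59 62
f 38 64 50
f 64 44 65
f 50 65 39
f 64 65 50
f 38 50 48
f 50 39 49
f 48 49 37
f 50 49 48
f 38 48 55
f 48 37 54
f 55 54 41
f 48 54 55
f 38 55 60
f 55 41 61
f 60 61 43
f 55 61 60
f 38 60 64
f 60 43 67
f 64 67 44
f 60 67 64
f 39 65 53
f 65 44 66
f 53 66 40
f 65 66 53
f 37 49 73
f 49 39 74
f 73 74 46
f 49 74 73
f 41 54 70
f 54 37 69
f 70 69 45
f 54 69 70
f 43 61 62
f 61 41 58
f 62 58 42
f 61 58 62
f 44 67 63
f 67 43 59
f 63 59 36
f 67 59 63
f 78 77 80
f 78 80 79
f 80 77 81
f 80 81 79
f 81 77 82
f 81 82 79
f 82 77 83
f 82 83 79
f 83 77 84
f 83 84 79
f 84 77 85
f 84 85 79
f 85 77 86
f 85 86 79
f 86 77 87
f 86 87 79
f 87 77 88
f 87 88 79
f 88 77 89
f 88 89 79
f 89 77 90
f 89 90 79
f 90 77 91
f 90 91 79
f 91 77 92
f 91 92 79
f 92 77 78
f 92 78 79
f 94 96 93
f 97 94 93
f 93 96 95
f 95 97 93
f 94 100 96
f 98 94 97
f 98 100 94
f 96 100 95
f 99 97 95
f 95 100 99
f 99 98 97
f 100 98 99



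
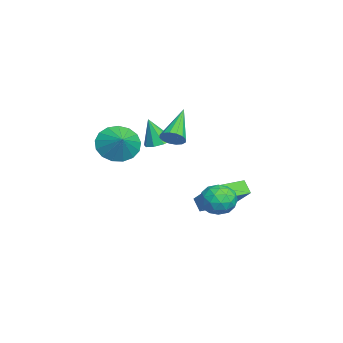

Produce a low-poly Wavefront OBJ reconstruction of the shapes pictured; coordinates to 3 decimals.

v 1.424 -0.78 2.086
v 1.788 -0.596 2.526
v -0.164 -0.38 3.234
v 1.731 -0.342 2.358
v 1.591 -0.205 2.117
v 1.407 -0.222 1.867
v 1.227 -0.389 1.677
v 1.1 -0.661 1.596
v 1.06 -0.964 1.646
v 1.118 -1.219 1.815
v 1.257 -1.356 2.056
v 1.442 -1.339 2.306
v 1.621 -1.172 2.496
v 1.748 -0.9 2.577
v -3.485 -1.699 -0.154
v -2.847 -1.415 -0.025
v -3.555 -2.181 1.254
v -3.196 -1.09 0.069
v -3.68 -1.05 0.058
v -4.072 -1.314 -0.052
v -4.19 -1.758 -0.209
v -3.978 -2.174 -0.341
v -3.535 -2.368 -0.386
v -3.068 -2.249 -0.322
v -2.797 -1.873 -0.179
v -3.063 -0.061 -3.609
v -1.838 0.819 -2.251
v -4.089 1.393 -3.627
v -2.863 2.274 -2.269
v -2.617 0.246 -4.211
v -1.391 1.127 -2.853
v -3.642 1.701 -4.229
v -2.417 2.581 -2.871
v 2.076 -3.091 1.995
v 2.682 -3.302 1.216
v 2.984 -2.809 2.625
v 2.577 -2.834 1.157
v 2.357 -2.425 1.29
v 2.073 -2.168 1.585
v 1.789 -2.123 1.974
v 1.571 -2.3 2.368
v 1.469 -2.658 2.676
v 1.506 -3.115 2.829
v 1.673 -3.567 2.79
v 1.933 -3.91 2.57
v 2.226 -4.065 2.218
v 2.484 -3.998 1.815
v 2.649 -3.722 1.453
v -0.198 1.897 -2.772
v 0.465 1.726 -2.165
v -0.825 0.594 -2.455
v -0.162 0.423 -1.848
v -0.776 1.08 -1.682
v -0.389 1.886 -1.878
v 0.029 0.434 -2.742
v 0.416 1.24 -2.938
v 0.605 0.822 -2.146
v 0.107 1.222 -1.491
v -0.467 1.098 -3.129
v -0.965 1.498 -2.474
v 0.188 1.926 -2.497
v -0.548 0.394 -2.123
v -0.909 0.78 -2.026
v -0.52 0.68 -1.669
v -0.314 2.02 -2.328
v 0.076 1.919 -1.971
v -0.654 1.54 -1.687
v -0.436 0.401 -2.649
v -0.046 0.3 -2.292
v 0.16 1.64 -2.951
v 0.549 1.54 -2.594
v 0.294 0.78 -2.933
v 0.66 1.294 -2.129
v 0.292 0.529 -1.942
v 0.404 0.535 -2.468
v 0.632 1.008 -2.583
v 0.368 1.529 -1.743
v -0.001 0.763 -1.557
v -0.362 1.149 -1.459
v -0.134 1.623 -1.575
v 0.45 0.998 -1.732
v -0.359 1.557 -3.063
v -0.728 0.791 -2.877
v -0.226 0.697 -3.045
v 0.002 1.171 -3.161
v -0.652 1.791 -2.678
v -1.02 1.026 -2.491
v -0.992 1.312 -2.037
v -0.764 1.785 -2.152
v -0.81 1.322 -2.888
f 2 1 4
f 2 4 3
f 4 1 5
f 4 5 3
f 5 1 6
f 5 6 3
f 6 1 7
f 6 7 3
f 7 1 8
f 7 8 3
f 8 1 9
f 8 9 3
f 9 1 10
f 9 10 3
f 10 1 11
f 10 11 3
f 11 1 12
f 11 12 3
f 12 1 13
f 12 13 3
f 13 1 14
f 13 14 3
f 14 1 2
f 14 2 3
f 16 15 18
f 16 18 17
f 18 15 19
f 18 19 17
f 19 15 20
f 19 20 17
f 20 15 21
f 20 21 17
f 21 15 22
f 21 22 17
f 22 15 23
f 22 23 17
f 23 15 24
f 23 24 17
f 24 15 25
f 24 25 17
f 25 15 16
f 25 16 17
f 27 29 26
f 30 27 26
f 26 29 28
f 28 30 26
f 27 33 29
f 31 27 30
f 31 33 27
f 29 33 28
f 32 30 28
f 28 33 32
f 32 31 30
f 33 31 32
f 35 34 37
f 35 37 36
f 37 34 38
f 37 38 36
f 38 34 39
f 38 39 36
f 39 34 40
f 39 40 36
f 40 34 41
f 40 41 36
f 41 34 42
f 41 42 36
f 42 34 43
f 42 43 36
f 43 34 44
f 43 44 36
f 44 34 45
f 44 45 36
f 45 34 46
f 45 46 36
f 46 34 47
f 46 47 36
f 47 34 48
f 47 48 36
f 48 34 35
f 48 35 36
f 49 86 65
f 86 60 89
f 65 89 54
f 86 89 65
f 49 65 61
f 65 54 66
f 61 66 50
f 65 66 61
f 49 61 70
f 61 50 71
f 70 71 56
f 61 71 70
f 49 70 82
f 70 56 85
f 82 85 59
f 70 85 82
f 49 82 86
f 82 59 90
f 86 90 60
f 82 90 86
f 50 66 77
f 66 54 80
f 77 80 58
f 66 80 77
f 54 89 67
f 89 60 88
f 67 88 53
f 89 88 67
f 60 90 87
f 90 59 83
f 87 83 51
f 90 83 87
f 59 85 84
f 85 56 72
f 84 72 55
f 85 72 84
f 56 71 76
f 71 50 73
f 76 73 57
f 71 73 76
f 52 78 64
f 78 58 79
f 64 79 53
f 78 79 64
f 52 64 62
f 64 53 63
f 62 63 51
f 64 63 62
f 52 62 69
f 62 51 68
f 69 68 55
f 62 68 69
f 52 69 74
f 69 55 75
f 74 75 57
f 69 75 74
f 52 74 78
f 74 57 81
f 78 81 58
f 74 81 78
f 53 79 67
f 79 58 80
f 67 80 54
f 79 80 67
f 51 63 87
f 63 53 88
f 87 88 60
f 63 88 87
f 55 68 84
f 68 51 83
f 84 83 59
f 68 83 84
f 57 75 76
f 75 55 72
f 76 72 56
f 75 72 76
f 58 81 77
f 81 57 73
f 77 73 50
f 81 73 77



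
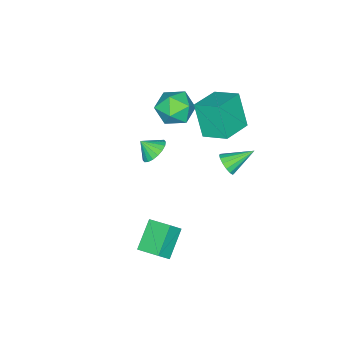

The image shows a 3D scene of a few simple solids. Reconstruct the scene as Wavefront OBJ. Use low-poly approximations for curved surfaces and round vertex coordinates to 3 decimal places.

v -3.192 0.543 1.118
v -3.598 -0.324 3.054
v -3.295 2.017 1.757
v -3.701 1.15 3.693
v -1.359 0.51 1.487
v -1.765 -0.357 3.423
v -1.462 1.984 2.126
v -1.868 1.117 4.062
v 2.914 0.878 -2.205
v 3.547 0.644 -1.441
v 2.928 2.239 -1.801
v 3.562 2.005 -1.037
v 4.378 1.195 -3.323
v 5.012 0.961 -2.559
v 4.393 2.556 -2.919
v 5.026 2.322 -2.155
v 0.118 -1.563 0.147
v 0.943 -1.358 0.017
v 0.402 -2.257 0.853
v 0.838 -1.117 0.295
v 0.591 -0.965 0.544
v 0.25 -0.931 0.715
v -0.117 -1.022 0.773
v -0.438 -1.221 0.707
v -0.648 -1.487 0.53
v -0.707 -1.769 0.277
v -0.602 -2.009 -0.001
v -0.355 -2.162 -0.251
v -0.014 -2.195 -0.421
v 0.353 -2.104 -0.479
v 0.674 -1.906 -0.413
v 0.884 -1.639 -0.236
v -0.497 2.63 1.117
v 0.04 2.974 1.43
v -1.603 3.59 1.963
v -0.029 3.164 1.123
v -0.224 3.212 0.815
v -0.492 3.104 0.588
v -0.761 2.868 0.503
v -0.96 2.57 0.582
v -1.034 2.287 0.805
v -0.965 2.096 1.111
v -0.771 2.049 1.42
v -0.503 2.157 1.647
v -0.234 2.393 1.732
v -0.035 2.691 1.653
v -3.319 -2.036 2.282
v -2.485 -1.165 2.202
v -2.435 -3.015 0.838
v -1.601 -2.144 0.758
v -1.634 -2.862 1.73
v -2.181 -2.257 2.623
v -2.739 -1.923 0.417
v -3.286 -1.318 1.31
v -2.126 -1.095 1.05
v -1.443 -1.675 1.861
v -3.477 -2.505 1.179
v -2.794 -3.085 1.99
f 2 4 1
f 5 2 1
f 1 4 3
f 3 5 1
f 2 8 4
f 6 2 5
f 6 8 2
f 4 8 3
f 7 5 3
f 3 8 7
f 7 6 5
f 8 6 7
f 10 12 9
f 13 10 9
f 9 12 11
f 11 13 9
f 10 16 12
f 14 10 13
f 14 16 10
f 12 16 11
f 15 13 11
f 11 16 15
f 15 14 13
f 16 14 15
f 18 17 20
f 18 20 19
f 20 17 21
f 20 21 19
f 21 17 22
f 21 22 19
f 22 17 23
f 22 23 19
f 23 17 24
f 23 24 19
f 24 17 25
f 24 25 19
f 25 17 26
f 25 26 19
f 26 17 27
f 26 27 19
f 27 17 28
f 27 28 19
f 28 17 29
f 28 29 19
f 29 17 30
f 29 30 19
f 30 17 31
f 30 31 19
f 31 17 32
f 31 32 19
f 32 17 18
f 32 18 19
f 34 33 36
f 34 36 35
f 36 33 37
f 36 37 35
f 37 33 38
f 37 38 35
f 38 33 39
f 38 39 35
f 39 33 40
f 39 40 35
f 40 33 41
f 40 41 35
f 41 33 42
f 41 42 35
f 42 33 43
f 42 43 35
f 43 33 44
f 43 44 35
f 44 33 45
f 44 45 35
f 45 33 46
f 45 46 35
f 46 33 34
f 46 34 35
f 47 58 52
f 47 52 48
f 47 48 54
f 47 54 57
f 47 57 58
f 48 52 56
f 52 58 51
f 58 57 49
f 57 54 53
f 54 48 55
f 50 56 51
f 50 51 49
f 50 49 53
f 50 53 55
f 50 55 56
f 51 56 52
f 49 51 58
f 53 49 57
f 55 53 54
f 56 55 48



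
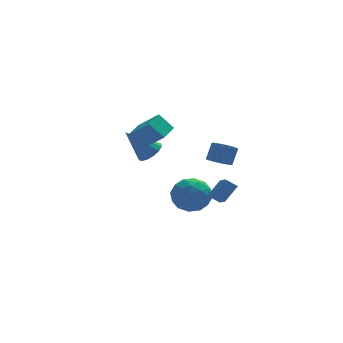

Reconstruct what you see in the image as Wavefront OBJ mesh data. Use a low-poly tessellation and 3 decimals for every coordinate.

v -2.693 3.283 -0.586
v -2.156 3.778 -0.151
v -4.067 3.357 1.026
v -2.408 4.057 -0.38
v -2.737 4.128 -0.663
v -3.054 3.973 -0.926
v -3.274 3.633 -1.098
v -3.338 3.199 -1.133
v -3.23 2.788 -1.021
v -2.977 2.509 -0.793
v -2.648 2.437 -0.509
v -2.331 2.593 -0.246
v -2.111 2.933 -0.074
v -2.047 3.367 -0.04
v -3.081 -2.519 3.039
v -3.816 -2.181 3.952
v -3.996 -1.635 1.974
v -4.732 -1.296 2.887
v -2.348 -1.504 3.253
v -3.084 -1.165 4.166
v -3.264 -0.619 2.188
v -3.999 -0.281 3.101
v -0.346 -3.437 1.401
v 0.201 -3.142 1.018
v 0.613 -2.688 1.956
v 0.066 -2.983 2.339
v -0.073 -2.882 1.013
v 0.338 -2.428 1.951
v -0.421 -2.771 1.112
v -0.009 -2.317 2.05
v -0.748 -2.838 1.288
v -0.337 -2.385 2.226
v -0.968 -3.066 1.495
v -0.556 -2.612 2.432
v -1.021 -3.393 1.676
v -0.609 -2.94 2.614
v -0.893 -3.732 1.784
v -0.481 -3.278 2.722
v -0.618 -3.992 1.789
v -0.207 -3.538 2.727
v -0.271 -4.103 1.69
v 0.141 -3.649 2.628
v 0.057 -4.035 1.514
v 0.468 -3.582 2.452
v 0.276 -3.808 1.308
v 0.688 -3.354 2.245
v 0.329 -3.48 1.126
v 0.741 -3.027 2.064
v -0.522 -2.697 -1.359
v 0.283 -2.231 -0.509
v -0.534 -1.606 -1.947
v 0.271 -1.139 -1.097
v 0.109 -2.941 -1.823
v 0.914 -2.474 -0.973
v 0.097 -1.849 -2.411
v 0.902 -1.383 -1.561
v -0.898 2.966 -2.798
v -0.107 3.445 -3.656
v -0.973 1.215 -3.844
v -0.182 1.694 -4.702
v 0.231 1.435 -3.538
v 0.277 2.518 -2.892
v -1.357 2.142 -4.608
v -1.311 3.225 -3.962
v -0.391 2.936 -4.775
v 0.591 2.499 -4.114
v -1.671 2.161 -3.386
v -0.689 1.724 -2.725
v -0.496 3.36 -3.135
v -0.584 1.3 -4.365
v -0.341 1.149 -3.681
v 0.124 1.43 -4.185
v -0.27 2.814 -2.686
v 0.195 3.096 -3.19
v 0.394 1.914 -3.121
v -1.275 1.564 -4.31
v -0.81 1.846 -4.814
v -1.204 3.23 -3.315
v -0.739 3.511 -3.819
v -1.474 2.746 -4.379
v -0.198 3.342 -4.297
v -0.242 2.312 -4.912
v -0.933 2.576 -4.857
v -0.905 3.212 -4.477
v 0.379 3.085 -3.908
v 0.335 2.055 -4.523
v 0.578 1.903 -3.839
v 0.605 2.54 -3.459
v 0.213 2.785 -4.566
v -1.415 2.605 -2.977
v -1.459 1.575 -3.592
v -1.685 2.12 -4.041
v -1.658 2.757 -3.661
v -0.838 2.348 -2.588
v -0.882 1.318 -3.203
v -0.175 1.448 -3.023
v -0.147 2.084 -2.643
v -1.293 1.875 -2.934
f 2 1 4
f 2 4 3
f 4 1 5
f 4 5 3
f 5 1 6
f 5 6 3
f 6 1 7
f 6 7 3
f 7 1 8
f 7 8 3
f 8 1 9
f 8 9 3
f 9 1 10
f 9 10 3
f 10 1 11
f 10 11 3
f 11 1 12
f 11 12 3
f 12 1 13
f 12 13 3
f 13 1 14
f 13 14 3
f 14 1 2
f 14 2 3
f 16 18 15
f 19 16 15
f 15 18 17
f 17 19 15
f 16 22 18
f 20 16 19
f 20 22 16
f 18 22 17
f 21 19 17
f 17 22 21
f 21 20 19
f 22 20 21
f 24 23 27
f 24 27 25
f 25 27 28
f 25 28 26
f 27 23 29
f 27 29 28
f 28 29 30
f 28 30 26
f 29 23 31
f 29 31 30
f 30 31 32
f 30 32 26
f 31 23 33
f 31 33 32
f 32 33 34
f 32 34 26
f 33 23 35
f 33 35 34
f 34 35 36
f 34 36 26
f 35 23 37
f 35 37 36
f 36 37 38
f 36 38 26
f 37 23 39
f 37 39 38
f 38 39 40
f 38 40 26
f 39 23 41
f 39 41 40
f 40 41 42
f 40 42 26
f 41 23 43
f 41 43 42
f 42 43 44
f 42 44 26
f 43 23 45
f 43 45 44
f 44 45 46
f 44 46 26
f 45 23 47
f 45 47 46
f 46 47 48
f 46 48 26
f 47 23 24
f 47 24 48
f 48 24 25
f 48 25 26
f 50 52 49
f 53 50 49
f 49 52 51
f 51 53 49
f 50 56 52
f 54 50 53
f 54 56 50
f 52 56 51
f 55 53 51
f 51 56 55
f 55 54 53
f 56 54 55
f 57 94 73
f 94 68 97
f 73 97 62
f 94 97 73
f 57 73 69
f 73 62 74
f 69 74 58
f 73 74 69
f 57 69 78
f 69 58 79
f 78 79 64
f 69 79 78
f 57 78 90
f 78 64 93
f 90 93 67
f 78 93 90
f 57 90 94
f 90 67 98
f 94 98 68
f 90 98 94
f 58 74 85
f 74 62 88
f 85 88 66
f 74 88 85
f 62 97 75
f 97 68 96
f 75 96 61
f 97 96 75
f 68 98 95
f 98 67 91
f 95 91 59
f 98 91 95
f 67 93 92
f 93 64 80
f 92 80 63
f 93 80 92
f 64 79 84
f 79 58 81
f 84 81 65
f 79 81 84
f 60 86 72
f 86 66 87
f 72 87 61
f 86 87 72
f 60 72 70
f 72 61 71
f 70 71 59
f 72 71 70
f 60 70 77
f 70 59 76
f 77 76 63
f 70 76 77
f 60 77 82
f 77 63 83
f 82 83 65
f 77 83 82
f 60 82 86
f 82 65 89
f 86 89 66
f 82 89 86
f 61 87 75
f 87 66 88
f 75 88 62
f 87 88 75
f 59 71 95
f 71 61 96
f 95 96 68
f 71 96 95
f 63 76 92
f 76 59 91
f 92 91 67
f 76 91 92
f 65 83 84
f 83 63 80
f 84 80 64
f 83 80 84
f 66 89 85
f 89 65 81
f 85 81 58
f 89 81 85



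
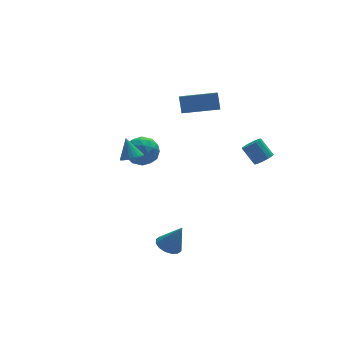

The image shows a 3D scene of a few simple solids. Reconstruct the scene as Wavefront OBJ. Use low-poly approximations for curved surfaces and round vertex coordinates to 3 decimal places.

v -1.314 -2.195 -4.252
v -0.647 -1.851 -4.464
v -0.666 -2.525 -2.748
v -0.871 -1.556 -4.303
v -1.213 -1.432 -4.128
v -1.582 -1.513 -3.987
v -1.88 -1.777 -3.916
v -2.026 -2.153 -3.936
v -1.981 -2.54 -4.04
v -1.757 -2.835 -4.201
v -1.415 -2.959 -4.376
v -1.045 -2.878 -4.517
v -0.748 -2.614 -4.587
v -0.602 -2.238 -4.568
v -3.363 -2.333 3.405
v -2.793 -2.577 3.601
v -3.477 -1.707 4.515
v -2.719 -2.363 3.488
v -2.742 -2.144 3.362
v -2.861 -1.954 3.243
v -3.055 -1.822 3.148
v -3.297 -1.767 3.092
v -3.548 -1.799 3.084
v -3.771 -1.913 3.125
v -3.932 -2.09 3.209
v -4.007 -2.304 3.322
v -3.983 -2.523 3.448
v -3.865 -2.713 3.567
v -3.67 -2.845 3.662
v -3.429 -2.899 3.718
v -3.177 -2.867 3.726
v -2.954 -2.754 3.685
v 3.605 -3.349 2.249
v 3.931 -3.666 2.641
v 3.481 -2.987 3.563
v 3.155 -2.671 3.171
v 4.114 -3.43 2.557
v 3.664 -2.751 3.479
v 4.161 -3.172 2.39
v 3.711 -2.493 3.312
v 4.059 -2.962 2.185
v 3.608 -2.283 3.107
v 3.835 -2.855 1.998
v 3.385 -2.177 2.92
v 3.55 -2.881 1.878
v 3.1 -2.203 2.8
v 3.279 -3.033 1.857
v 2.829 -2.354 2.779
v 3.096 -3.269 1.941
v 2.646 -2.59 2.863
v 3.049 -3.527 2.108
v 2.599 -2.848 3.03
v 3.152 -3.737 2.313
v 2.701 -3.058 3.235
v 3.375 -3.843 2.5
v 2.925 -3.165 3.422
v 3.66 -3.817 2.62
v 3.21 -3.139 3.542
v 1.213 2.692 2.66
v 1.274 3.271 3.616
v 1.51 3.483 2.162
v 1.571 4.062 3.119
v 3.249 2.078 2.901
v 3.31 2.657 3.858
v 3.546 2.869 2.404
v 3.607 3.448 3.36
v -1.369 4.461 -0.343
v -0.333 4.554 -0.189
v -1.107 3.046 -1.251
v -0.071 3.139 -1.097
v -0.703 2.896 -0.292
v -0.864 3.771 0.269
v -0.576 3.829 -1.709
v -0.737 4.704 -1.148
v 0.158 4.163 -1.033
v 0.079 3.586 -0.158
v -1.519 4.014 -1.282
v -1.598 3.437 -0.407
v -0.874 4.632 -0.186
v -0.566 2.968 -1.254
v -0.938 2.826 -0.781
v -0.329 2.88 -0.69
v -1.186 4.171 0.083
v -0.577 4.226 0.174
v -0.795 3.252 0.113
v -0.863 3.374 -1.614
v -0.254 3.429 -1.523
v -1.111 4.72 -0.75
v -0.502 4.774 -0.659
v -0.645 4.348 -1.553
v 0.023 4.456 -0.592
v 0.177 3.625 -1.126
v -0.119 4.031 -1.485
v -0.214 4.545 -1.156
v -0.023 4.117 -0.077
v 0.131 3.286 -0.611
v -0.24 3.143 -0.138
v -0.335 3.657 0.192
v 0.265 3.888 -0.574
v -1.571 4.314 -0.829
v -1.417 3.483 -1.363
v -1.105 3.943 -1.632
v -1.2 4.457 -1.302
v -1.617 3.975 -0.314
v -1.463 3.144 -0.848
v -1.226 3.055 -0.284
v -1.321 3.569 0.045
v -1.705 3.712 -0.866
f 2 1 4
f 2 4 3
f 4 1 5
f 4 5 3
f 5 1 6
f 5 6 3
f 6 1 7
f 6 7 3
f 7 1 8
f 7 8 3
f 8 1 9
f 8 9 3
f 9 1 10
f 9 10 3
f 10 1 11
f 10 11 3
f 11 1 12
f 11 12 3
f 12 1 13
f 12 13 3
f 13 1 14
f 13 14 3
f 14 1 2
f 14 2 3
f 16 15 18
f 16 18 17
f 18 15 19
f 18 19 17
f 19 15 20
f 19 20 17
f 20 15 21
f 20 21 17
f 21 15 22
f 21 22 17
f 22 15 23
f 22 23 17
f 23 15 24
f 23 24 17
f 24 15 25
f 24 25 17
f 25 15 26
f 25 26 17
f 26 15 27
f 26 27 17
f 27 15 28
f 27 28 17
f 28 15 29
f 28 29 17
f 29 15 30
f 29 30 17
f 30 15 31
f 30 31 17
f 31 15 32
f 31 32 17
f 32 15 16
f 32 16 17
f 34 33 37
f 34 37 35
f 35 37 38
f 35 38 36
f 37 33 39
f 37 39 38
f 38 39 40
f 38 40 36
f 39 33 41
f 39 41 40
f 40 41 42
f 40 42 36
f 41 33 43
f 41 43 42
f 42 43 44
f 42 44 36
f 43 33 45
f 43 45 44
f 44 45 46
f 44 46 36
f 45 33 47
f 45 47 46
f 46 47 48
f 46 48 36
f 47 33 49
f 47 49 48
f 48 49 50
f 48 50 36
f 49 33 51
f 49 51 50
f 50 51 52
f 50 52 36
f 51 33 53
f 51 53 52
f 52 53 54
f 52 54 36
f 53 33 55
f 53 55 54
f 54 55 56
f 54 56 36
f 55 33 57
f 55 57 56
f 56 57 58
f 56 58 36
f 57 33 34
f 57 34 58
f 58 34 35
f 58 35 36
f 60 62 59
f 63 60 59
f 59 62 61
f 61 63 59
f 60 66 62
f 64 60 63
f 64 66 60
f 62 66 61
f 65 63 61
f 61 66 65
f 65 64 63
f 66 64 65
f 67 104 83
f 104 78 107
f 83 107 72
f 104 107 83
f 67 83 79
f 83 72 84
f 79 84 68
f 83 84 79
f 67 79 88
f 79 68 89
f 88 89 74
f 79 89 88
f 67 88 100
f 88 74 103
f 100 103 77
f 88 103 100
f 67 100 104
f 100 77 108
f 104 108 78
f 100 108 104
f 68 84 95
f 84 72 98
f 95 98 76
f 84 98 95
f 72 107 85
f 107 78 106
f 85 106 71
f 107 106 85
f 78 108 105
f 108 77 101
f 105 101 69
f 108 101 105
f 77 103 102
f 103 74 90
f 102 90 73
f 103 90 102
f 74 89 94
f 89 68 91
f 94 91 75
f 89 91 94
f 70 96 82
f 96 76 97
f 82 97 71
f 96 97 82
f 70 82 80
f 82 71 81
f 80 81 69
f 82 81 80
f 70 80 87
f 80 69 86
f 87 86 73
f 80 86 87
f 70 87 92
f 87 73 93
f 92 93 75
f 87 93 92
f 70 92 96
f 92 75 99
f 96 99 76
f 92 99 96
f 71 97 85
f 97 76 98
f 85 98 72
f 97 98 85
f 69 81 105
f 81 71 106
f 105 106 78
f 81 106 105
f 73 86 102
f 86 69 101
f 102 101 77
f 86 101 102
f 75 93 94
f 93 73 90
f 94 90 74
f 93 90 94
f 76 99 95
f 99 75 91
f 95 91 68
f 99 91 95



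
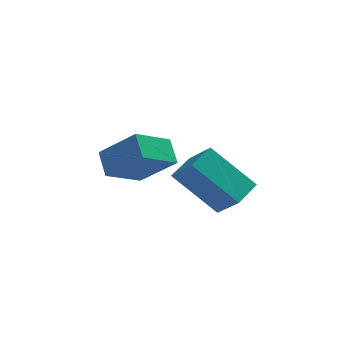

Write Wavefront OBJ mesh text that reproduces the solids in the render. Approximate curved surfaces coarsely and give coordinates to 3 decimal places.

v 3.414 -1.876 -2.231
v 3.862 -0.952 -1.836
v 2.724 -1.243 -2.932
v 3.172 -0.318 -2.538
v 4.808 -1.942 -3.662
v 5.256 -1.017 -3.268
v 4.118 -1.308 -4.364
v 4.566 -0.384 -3.969
v 0.465 0.505 -3.716
v 0.144 1.186 -2.983
v 1.394 1.562 -4.291
v 1.073 2.243 -3.558
v 1.707 -0.023 -2.682
v 1.386 0.658 -1.949
v 2.636 1.034 -3.257
v 2.315 1.715 -2.524
f 2 4 1
f 5 2 1
f 1 4 3
f 3 5 1
f 2 8 4
f 6 2 5
f 6 8 2
f 4 8 3
f 7 5 3
f 3 8 7
f 7 6 5
f 8 6 7
f 10 12 9
f 13 10 9
f 9 12 11
f 11 13 9
f 10 16 12
f 14 10 13
f 14 16 10
f 12 16 11
f 15 13 11
f 11 16 15
f 15 14 13
f 16 14 15



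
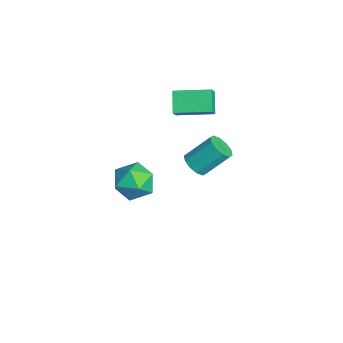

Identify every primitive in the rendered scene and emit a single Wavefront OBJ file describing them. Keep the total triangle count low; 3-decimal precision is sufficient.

v -2.783 0.557 -3.45
v -1.938 0.478 -3.398
v -1.892 1.905 -1.997
v -2.737 1.983 -2.05
v -2.045 0.84 -3.763
v -1.999 2.267 -2.362
v -2.434 1.094 -4.009
v -2.388 2.521 -2.608
v -2.956 1.142 -4.041
v -2.91 2.569 -2.641
v -3.412 0.967 -3.848
v -3.366 2.394 -2.448
v -3.628 0.635 -3.503
v -3.582 2.062 -2.102
v -3.521 0.273 -3.138
v -3.475 1.7 -1.737
v -3.132 0.019 -2.892
v -3.086 1.446 -1.491
v -2.61 -0.029 -2.859
v -2.564 1.398 -1.459
v -2.154 0.146 -3.052
v -2.108 1.573 -1.652
v 3.101 -3.547 2.861
v 4.168 -3.005 2.798
v 3.652 -4.795 1.482
v 4.719 -4.253 1.419
v 4.425 -4.885 2.394
v 4.084 -4.113 3.246
v 3.736 -3.687 1.034
v 3.395 -2.915 1.886
v 4.56 -3.091 1.668
v 4.986 -3.832 2.509
v 2.834 -3.968 1.771
v 3.26 -4.709 2.612
v -2.875 -0.494 2.737
v -2.335 -0.759 3.42
v -2.277 1.467 3.024
v -1.737 1.202 3.707
v -1.823 -0.682 1.833
v -1.283 -0.947 2.516
v -1.225 1.279 2.12
v -0.685 1.014 2.803
f 2 1 5
f 2 5 3
f 3 5 6
f 3 6 4
f 5 1 7
f 5 7 6
f 6 7 8
f 6 8 4
f 7 1 9
f 7 9 8
f 8 9 10
f 8 10 4
f 9 1 11
f 9 11 10
f 10 11 12
f 10 12 4
f 11 1 13
f 11 13 12
f 12 13 14
f 12 14 4
f 13 1 15
f 13 15 14
f 14 15 16
f 14 16 4
f 15 1 17
f 15 17 16
f 16 17 18
f 16 18 4
f 17 1 19
f 17 19 18
f 18 19 20
f 18 20 4
f 19 1 21
f 19 21 20
f 20 21 22
f 20 22 4
f 21 1 2
f 21 2 22
f 22 2 3
f 22 3 4
f 23 34 28
f 23 28 24
f 23 24 30
f 23 30 33
f 23 33 34
f 24 28 32
f 28 34 27
f 34 33 25
f 33 30 29
f 30 24 31
f 26 32 27
f 26 27 25
f 26 25 29
f 26 29 31
f 26 31 32
f 27 32 28
f 25 27 34
f 29 25 33
f 31 29 30
f 32 31 24
f 36 38 35
f 39 36 35
f 35 38 37
f 37 39 35
f 36 42 38
f 40 36 39
f 40 42 36
f 38 42 37
f 41 39 37
f 37 42 41
f 41 40 39
f 42 40 41



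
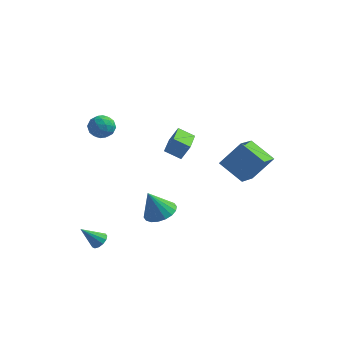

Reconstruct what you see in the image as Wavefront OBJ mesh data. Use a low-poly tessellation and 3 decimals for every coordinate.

v -2.813 -3.405 -3.951
v -2.356 -3.545 -3.639
v -3.687 -3.895 -2.889
v -2.43 -3.243 -3.56
v -2.625 -2.992 -3.605
v -2.88 -2.872 -3.76
v -3.114 -2.921 -3.975
v -3.251 -3.124 -4.183
v -3.25 -3.416 -4.316
v -3.109 -3.705 -4.334
v -2.875 -3.898 -4.23
v -2.621 -3.935 -4.037
v -2.427 -3.803 -3.817
v 1.711 -2.999 3.441
v 0.813 -3.115 3.911
v 1.26 -1.123 3.042
v 0.362 -1.239 3.511
v 2.118 -2.721 4.289
v 1.22 -2.837 4.758
v 1.667 -0.845 3.889
v 0.769 -0.961 4.359
v -0.752 0.256 -3.526
v -0.217 1.01 -3.172
v -1.348 -0.076 -1.914
v -0.6 1.202 -3.275
v -1.014 1.206 -3.427
v -1.375 1.021 -3.599
v -1.613 0.686 -3.756
v -1.681 0.265 -3.868
v -1.564 -0.158 -3.912
v -1.287 -0.498 -3.879
v -0.903 -0.69 -3.777
v -0.49 -0.694 -3.624
v -0.128 -0.509 -3.453
v 0.11 -0.174 -3.295
v 0.177 0.247 -3.184
v 0.061 0.67 -3.14
v -3.615 -0.796 4.263
v -2.978 -0.712 3.771
v -3.962 -1.888 3.629
v -3.325 -1.804 3.137
v -3.212 -1.993 3.916
v -2.998 -1.317 4.308
v -3.942 -1.283 3.092
v -3.728 -0.607 3.484
v -3.18 -1.013 3.047
v -2.729 -1.451 3.556
v -4.211 -1.149 3.844
v -3.76 -1.587 4.353
v -3.266 -0.658 4.073
v -3.674 -1.942 3.327
v -3.607 -2.053 3.785
v -3.233 -2.004 3.496
v -3.278 -1.014 4.388
v -2.903 -0.964 4.099
v -3.041 -1.717 4.184
v -4.037 -1.636 3.301
v -3.662 -1.586 3.012
v -3.707 -0.596 3.904
v -3.333 -0.547 3.615
v -3.899 -0.883 3.216
v -3.011 -0.785 3.358
v -3.214 -1.428 2.985
v -3.577 -1.121 2.959
v -3.452 -0.724 3.189
v -2.745 -1.043 3.657
v -2.949 -1.685 3.284
v -2.883 -1.796 3.742
v -2.757 -1.399 3.973
v -2.864 -1.22 3.232
v -3.991 -0.915 4.116
v -4.195 -1.557 3.743
v -4.183 -1.201 3.427
v -4.057 -0.804 3.658
v -3.726 -1.172 4.415
v -3.929 -1.815 4.042
v -3.488 -1.876 4.211
v -3.363 -1.479 4.441
v -4.076 -1.38 4.168
v 1.797 2.647 -0.424
v 2.827 3.295 1.035
v 1.85 4.296 -1.194
v 2.88 4.943 0.266
v 3.3 2.197 -1.286
v 4.33 2.844 0.174
v 3.353 3.845 -2.055
v 4.383 4.493 -0.596
f 2 1 4
f 2 4 3
f 4 1 5
f 4 5 3
f 5 1 6
f 5 6 3
f 6 1 7
f 6 7 3
f 7 1 8
f 7 8 3
f 8 1 9
f 8 9 3
f 9 1 10
f 9 10 3
f 10 1 11
f 10 11 3
f 11 1 12
f 11 12 3
f 12 1 13
f 12 13 3
f 13 1 2
f 13 2 3
f 15 17 14
f 18 15 14
f 14 17 16
f 16 18 14
f 15 21 17
f 19 15 18
f 19 21 15
f 17 21 16
f 20 18 16
f 16 21 20
f 20 19 18
f 21 19 20
f 23 22 25
f 23 25 24
f 25 22 26
f 25 26 24
f 26 22 27
f 26 27 24
f 27 22 28
f 27 28 24
f 28 22 29
f 28 29 24
f 29 22 30
f 29 30 24
f 30 22 31
f 30 31 24
f 31 22 32
f 31 32 24
f 32 22 33
f 32 33 24
f 33 22 34
f 33 34 24
f 34 22 35
f 34 35 24
f 35 22 36
f 35 36 24
f 36 22 37
f 36 37 24
f 37 22 23
f 37 23 24
f 38 75 54
f 75 49 78
f 54 78 43
f 75 78 54
f 38 54 50
f 54 43 55
f 50 55 39
f 54 55 50
f 38 50 59
f 50 39 60
f 59 60 45
f 50 60 59
f 38 59 71
f 59 45 74
f 71 74 48
f 59 74 71
f 38 71 75
f 71 48 79
f 75 79 49
f 71 79 75
f 39 55 66
f 55 43 69
f 66 69 47
f 55 69 66
f 43 78 56
f 78 49 77
f 56 77 42
f 78 77 56
f 49 79 76
f 79 48 72
f 76 72 40
f 79 72 76
f 48 74 73
f 74 45 61
f 73 61 44
f 74 61 73
f 45 60 65
f 60 39 62
f 65 62 46
f 60 62 65
f 41 67 53
f 67 47 68
f 53 68 42
f 67 68 53
f 41 53 51
f 53 42 52
f 51 52 40
f 53 52 51
f 41 51 58
f 51 40 57
f 58 57 44
f 51 57 58
f 41 58 63
f 58 44 64
f 63 64 46
f 58 64 63
f 41 63 67
f 63 46 70
f 67 70 47
f 63 70 67
f 42 68 56
f 68 47 69
f 56 69 43
f 68 69 56
f 40 52 76
f 52 42 77
f 76 77 49
f 52 77 76
f 44 57 73
f 57 40 72
f 73 72 48
f 57 72 73
f 46 64 65
f 64 44 61
f 65 61 45
f 64 61 65
f 47 70 66
f 70 46 62
f 66 62 39
f 70 62 66
f 81 83 80
f 84 81 80
f 80 83 82
f 82 84 80
f 81 87 83
f 85 81 84
f 85 87 81
f 83 87 82
f 86 84 82
f 82 87 86
f 86 85 84
f 87 85 86



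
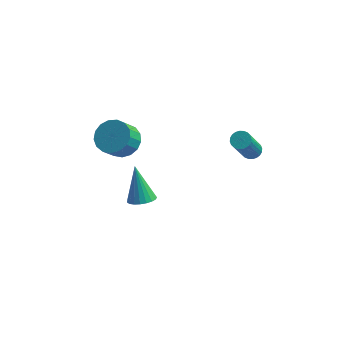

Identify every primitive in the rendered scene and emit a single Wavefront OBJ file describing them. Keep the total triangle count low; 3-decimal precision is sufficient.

v -3.572 -3.171 0.774
v -2.671 -3.197 1.006
v -2.928 -3.915 1.919
v -3.828 -3.889 1.686
v -2.831 -2.85 1.235
v -3.088 -3.568 2.148
v -3.159 -2.576 1.358
v -3.416 -3.295 2.271
v -3.583 -2.438 1.347
v -3.84 -3.157 2.26
v -4.003 -2.469 1.204
v -4.26 -3.187 2.117
v -4.325 -2.66 0.963
v -4.582 -3.379 1.876
v -4.474 -2.968 0.679
v -4.731 -3.687 1.592
v -4.417 -3.323 0.416
v -4.674 -4.041 1.329
v -4.165 -3.642 0.235
v -4.422 -4.361 1.148
v -3.778 -3.854 0.177
v -4.035 -4.573 1.09
v -3.343 -3.909 0.256
v -3.6 -4.628 1.169
v -2.961 -3.795 0.454
v -3.218 -4.514 1.367
v -2.719 -3.538 0.724
v -2.976 -4.257 1.637
v -2.663 -3.212 -3.502
v -2.064 -3.47 -3.197
v -3.257 -2.508 -1.738
v -1.979 -3.195 -3.279
v -2.012 -2.922 -3.399
v -2.158 -2.7 -3.536
v -2.391 -2.567 -3.668
v -2.672 -2.545 -3.771
v -2.95 -2.638 -3.828
v -3.179 -2.831 -3.828
v -3.319 -3.09 -3.772
v -3.346 -3.37 -3.669
v -3.254 -3.622 -3.537
v -3.06 -3.804 -3.399
v -2.798 -3.884 -3.279
v -2.512 -3.847 -3.197
v -2.252 -3.701 -3.168
v 2.499 -2.715 1.569
v 2.955 -2.904 1.49
v 2.777 -4.074 3.273
v 2.321 -3.885 3.351
v 2.997 -2.747 1.597
v 2.819 -3.917 3.38
v 2.963 -2.584 1.701
v 2.785 -3.755 3.483
v 2.859 -2.442 1.784
v 2.681 -3.613 3.566
v 2.699 -2.341 1.834
v 2.522 -3.512 3.617
v 2.51 -2.297 1.844
v 2.332 -3.468 3.626
v 2.318 -2.317 1.812
v 2.14 -3.488 3.594
v 2.154 -2.397 1.743
v 1.976 -3.568 3.525
v 2.043 -2.526 1.647
v 1.865 -3.696 3.43
v 2.001 -2.683 1.54
v 1.823 -3.853 3.323
v 2.035 -2.845 1.437
v 1.857 -4.016 3.219
v 2.139 -2.987 1.354
v 1.961 -4.158 3.136
v 2.298 -3.088 1.303
v 2.121 -4.259 3.086
v 2.488 -3.132 1.294
v 2.31 -4.303 3.076
v 2.68 -3.112 1.326
v 2.502 -4.283 3.108
v 2.844 -3.032 1.395
v 2.666 -4.203 3.177
f 2 1 5
f 2 5 3
f 3 5 6
f 3 6 4
f 5 1 7
f 5 7 6
f 6 7 8
f 6 8 4
f 7 1 9
f 7 9 8
f 8 9 10
f 8 10 4
f 9 1 11
f 9 11 10
f 10 11 12
f 10 12 4
f 11 1 13
f 11 13 12
f 12 13 14
f 12 14 4
f 13 1 15
f 13 15 14
f 14 15 16
f 14 16 4
f 15 1 17
f 15 17 16
f 16 17 18
f 16 18 4
f 17 1 19
f 17 19 18
f 18 19 20
f 18 20 4
f 19 1 21
f 19 21 20
f 20 21 22
f 20 22 4
f 21 1 23
f 21 23 22
f 22 23 24
f 22 24 4
f 23 1 25
f 23 25 24
f 24 25 26
f 24 26 4
f 25 1 27
f 25 27 26
f 26 27 28
f 26 28 4
f 27 1 2
f 27 2 28
f 28 2 3
f 28 3 4
f 30 29 32
f 30 32 31
f 32 29 33
f 32 33 31
f 33 29 34
f 33 34 31
f 34 29 35
f 34 35 31
f 35 29 36
f 35 36 31
f 36 29 37
f 36 37 31
f 37 29 38
f 37 38 31
f 38 29 39
f 38 39 31
f 39 29 40
f 39 40 31
f 40 29 41
f 40 41 31
f 41 29 42
f 41 42 31
f 42 29 43
f 42 43 31
f 43 29 44
f 43 44 31
f 44 29 45
f 44 45 31
f 45 29 30
f 45 30 31
f 47 46 50
f 47 50 48
f 48 50 51
f 48 51 49
f 50 46 52
f 50 52 51
f 51 52 53
f 51 53 49
f 52 46 54
f 52 54 53
f 53 54 55
f 53 55 49
f 54 46 56
f 54 56 55
f 55 56 57
f 55 57 49
f 56 46 58
f 56 58 57
f 57 58 59
f 57 59 49
f 58 46 60
f 58 60 59
f 59 60 61
f 59 61 49
f 60 46 62
f 60 62 61
f 61 62 63
f 61 63 49
f 62 46 64
f 62 64 63
f 63 64 65
f 63 65 49
f 64 46 66
f 64 66 65
f 65 66 67
f 65 67 49
f 66 46 68
f 66 68 67
f 67 68 69
f 67 69 49
f 68 46 70
f 68 70 69
f 69 70 71
f 69 71 49
f 70 46 72
f 70 72 71
f 71 72 73
f 71 73 49
f 72 46 74
f 72 74 73
f 73 74 75
f 73 75 49
f 74 46 76
f 74 76 75
f 75 76 77
f 75 77 49
f 76 46 78
f 76 78 77
f 77 78 79
f 77 79 49
f 78 46 47
f 78 47 79
f 79 47 48
f 79 48 49



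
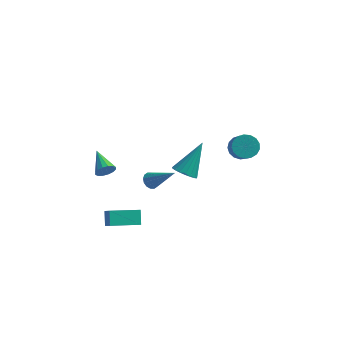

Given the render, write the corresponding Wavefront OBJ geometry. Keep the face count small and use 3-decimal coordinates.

v 3.187 4.436 -0.783
v 3.842 4.28 -1.197
v 4.288 3.268 -0.11
v 3.633 3.424 0.303
v 3.943 4.566 -0.972
v 4.389 3.555 0.115
v 3.871 4.823 -0.704
v 4.317 3.811 0.383
v 3.643 4.991 -0.454
v 4.088 3.979 0.633
v 3.31 5.031 -0.279
v 3.755 4.02 0.808
v 2.949 4.936 -0.22
v 3.394 3.925 0.867
v 2.642 4.725 -0.29
v 3.088 3.714 0.797
v 2.461 4.449 -0.473
v 2.906 3.438 0.614
v 2.446 4.169 -0.727
v 2.891 3.158 0.36
v 2.6 3.95 -0.994
v 3.046 2.939 0.093
v 2.89 3.843 -1.213
v 3.335 2.832 -0.126
v 3.247 3.871 -1.333
v 3.693 2.86 -0.246
v 3.591 4.029 -1.327
v 4.036 3.018 -0.24
v 1.636 -2.631 3.006
v 2.33 -2.755 2.817
v 2.284 -1.369 4.554
v 2.252 -2.495 2.638
v 2.052 -2.262 2.532
v 1.769 -2.103 2.52
v 1.46 -2.047 2.604
v 1.186 -2.108 2.768
v 1.001 -2.272 2.978
v 0.942 -2.507 3.195
v 1.02 -2.766 3.374
v 1.221 -2.999 3.479
v 1.503 -3.159 3.492
v 1.812 -3.214 3.407
v 2.086 -3.154 3.244
v 2.271 -2.99 3.033
v -1.012 0.507 -1.156
v -0.639 0.468 -1.559
v 0.432 0.113 0.216
v -0.637 0.742 -1.483
v -0.735 0.954 -1.319
v -0.907 1.045 -1.112
v -1.107 0.993 -0.916
v -1.282 0.81 -0.785
v -1.384 0.546 -0.753
v -1.386 0.272 -0.829
v -1.288 0.061 -0.993
v -1.116 -0.031 -1.201
v -0.916 0.022 -1.396
v -0.741 0.204 -1.527
v -2.958 -1.534 1.122
v -2.568 -1.458 1.57
v -3.782 -0.366 1.638
v -2.461 -1.28 1.339
v -2.487 -1.17 1.05
v -2.639 -1.158 0.78
v -2.878 -1.247 0.601
v -3.137 -1.413 0.562
v -3.349 -1.611 0.673
v -3.456 -1.789 0.904
v -3.43 -1.898 1.193
v -3.277 -1.91 1.464
v -3.039 -1.821 1.642
v -2.779 -1.656 1.681
v -2.763 -1.638 -3.596
v -2.964 -0.989 -2.918
v -3.183 -1.186 -4.152
v -3.383 -0.537 -3.473
v -1.257 -0.743 -4.007
v -1.457 -0.094 -3.328
v -1.676 -0.291 -4.562
v -1.877 0.358 -3.884
f 2 1 5
f 2 5 3
f 3 5 6
f 3 6 4
f 5 1 7
f 5 7 6
f 6 7 8
f 6 8 4
f 7 1 9
f 7 9 8
f 8 9 10
f 8 10 4
f 9 1 11
f 9 11 10
f 10 11 12
f 10 12 4
f 11 1 13
f 11 13 12
f 12 13 14
f 12 14 4
f 13 1 15
f 13 15 14
f 14 15 16
f 14 16 4
f 15 1 17
f 15 17 16
f 16 17 18
f 16 18 4
f 17 1 19
f 17 19 18
f 18 19 20
f 18 20 4
f 19 1 21
f 19 21 20
f 20 21 22
f 20 22 4
f 21 1 23
f 21 23 22
f 22 23 24
f 22 24 4
f 23 1 25
f 23 25 24
f 24 25 26
f 24 26 4
f 25 1 27
f 25 27 26
f 26 27 28
f 26 28 4
f 27 1 2
f 27 2 28
f 28 2 3
f 28 3 4
f 30 29 32
f 30 32 31
f 32 29 33
f 32 33 31
f 33 29 34
f 33 34 31
f 34 29 35
f 34 35 31
f 35 29 36
f 35 36 31
f 36 29 37
f 36 37 31
f 37 29 38
f 37 38 31
f 38 29 39
f 38 39 31
f 39 29 40
f 39 40 31
f 40 29 41
f 40 41 31
f 41 29 42
f 41 42 31
f 42 29 43
f 42 43 31
f 43 29 44
f 43 44 31
f 44 29 30
f 44 30 31
f 46 45 48
f 46 48 47
f 48 45 49
f 48 49 47
f 49 45 50
f 49 50 47
f 50 45 51
f 50 51 47
f 51 45 52
f 51 52 47
f 52 45 53
f 52 53 47
f 53 45 54
f 53 54 47
f 54 45 55
f 54 55 47
f 55 45 56
f 55 56 47
f 56 45 57
f 56 57 47
f 57 45 58
f 57 58 47
f 58 45 46
f 58 46 47
f 60 59 62
f 60 62 61
f 62 59 63
f 62 63 61
f 63 59 64
f 63 64 61
f 64 59 65
f 64 65 61
f 65 59 66
f 65 66 61
f 66 59 67
f 66 67 61
f 67 59 68
f 67 68 61
f 68 59 69
f 68 69 61
f 69 59 70
f 69 70 61
f 70 59 71
f 70 71 61
f 71 59 72
f 71 72 61
f 72 59 60
f 72 60 61
f 74 76 73
f 77 74 73
f 73 76 75
f 75 77 73
f 74 80 76
f 78 74 77
f 78 80 74
f 76 80 75
f 79 77 75
f 75 80 79
f 79 78 77
f 80 78 79



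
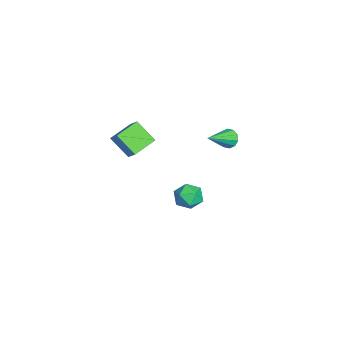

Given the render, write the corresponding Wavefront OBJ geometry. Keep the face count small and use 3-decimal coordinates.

v -3.248 -2.832 -4.768
v -3.775 -3.604 -3.908
v -4.028 -1.949 -4.452
v -4.555 -2.721 -3.592
v -2.665 -2.539 -4.148
v -3.192 -3.311 -3.288
v -3.445 -1.656 -3.832
v -3.972 -2.428 -2.972
v -3.584 1.523 -3.916
v -3.173 1.784 -4.099
v -2.616 0.557 -3.124
v -3.262 1.921 -3.823
v -3.474 1.906 -3.582
v -3.728 1.745 -3.468
v -3.927 1.499 -3.525
v -3.995 1.262 -3.732
v -3.905 1.125 -4.009
v -3.693 1.14 -4.25
v -3.44 1.301 -4.363
v -3.241 1.547 -4.306
v 2.179 -0.137 -2.791
v 2.505 -0.396 -3.333
v 1.215 -0.484 -3.207
v 1.541 -0.743 -3.749
v 1.62 -1.029 -3.133
v 2.216 -0.815 -2.876
v 1.504 -0.065 -3.664
v 2.1 0.149 -3.407
v 2.088 -0.352 -3.872
v 2.16 -0.947 -3.544
v 1.56 0.067 -2.996
v 1.632 -0.528 -2.668
f 2 4 1
f 5 2 1
f 1 4 3
f 3 5 1
f 2 8 4
f 6 2 5
f 6 8 2
f 4 8 3
f 7 5 3
f 3 8 7
f 7 6 5
f 8 6 7
f 10 9 12
f 10 12 11
f 12 9 13
f 12 13 11
f 13 9 14
f 13 14 11
f 14 9 15
f 14 15 11
f 15 9 16
f 15 16 11
f 16 9 17
f 16 17 11
f 17 9 18
f 17 18 11
f 18 9 19
f 18 19 11
f 19 9 20
f 19 20 11
f 20 9 10
f 20 10 11
f 21 32 26
f 21 26 22
f 21 22 28
f 21 28 31
f 21 31 32
f 22 26 30
f 26 32 25
f 32 31 23
f 31 28 27
f 28 22 29
f 24 30 25
f 24 25 23
f 24 23 27
f 24 27 29
f 24 29 30
f 25 30 26
f 23 25 32
f 27 23 31
f 29 27 28
f 30 29 22

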